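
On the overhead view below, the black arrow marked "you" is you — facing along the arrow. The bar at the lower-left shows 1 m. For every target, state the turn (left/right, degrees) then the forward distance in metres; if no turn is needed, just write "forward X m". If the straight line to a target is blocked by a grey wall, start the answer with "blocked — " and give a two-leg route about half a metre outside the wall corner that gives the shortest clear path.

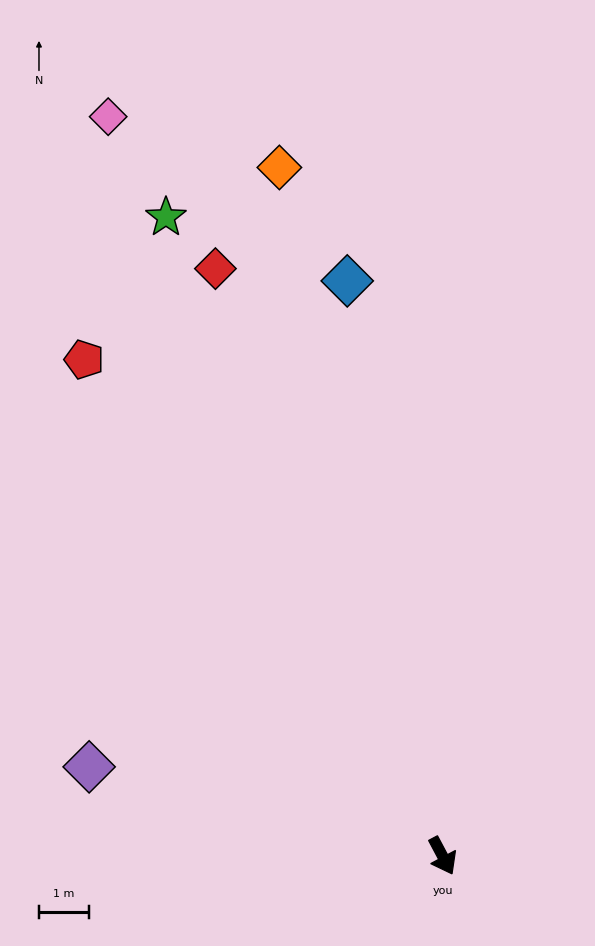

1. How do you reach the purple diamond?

turn right 132°, forward 7.3 m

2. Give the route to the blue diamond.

turn left 161°, forward 11.6 m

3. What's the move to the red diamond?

turn left 173°, forward 12.6 m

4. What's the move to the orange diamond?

turn left 165°, forward 14.1 m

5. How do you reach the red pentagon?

turn right 172°, forward 12.2 m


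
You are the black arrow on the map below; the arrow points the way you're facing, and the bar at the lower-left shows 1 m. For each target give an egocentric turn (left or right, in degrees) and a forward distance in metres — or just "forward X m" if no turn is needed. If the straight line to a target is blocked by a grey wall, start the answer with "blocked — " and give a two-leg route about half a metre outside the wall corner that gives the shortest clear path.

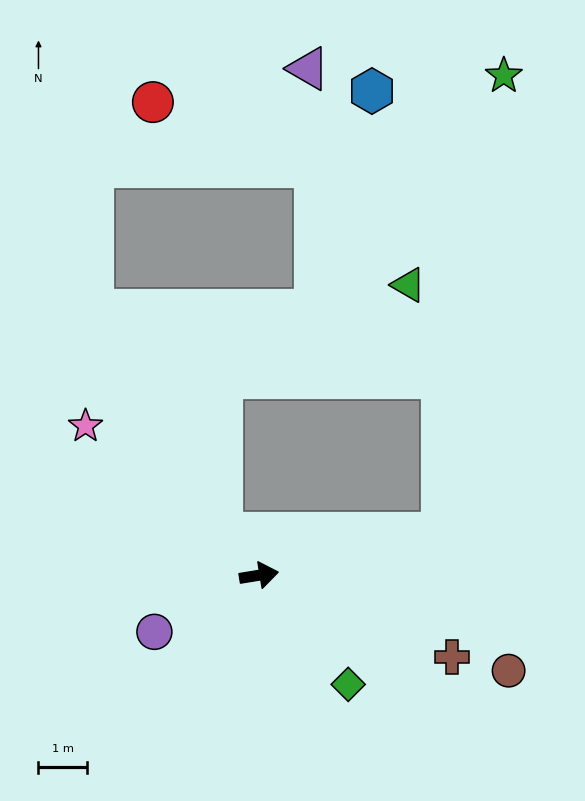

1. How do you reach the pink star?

turn left 130°, forward 4.7 m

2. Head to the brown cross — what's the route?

turn right 32°, forward 4.3 m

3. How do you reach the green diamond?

turn right 60°, forward 2.9 m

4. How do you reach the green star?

blocked — turn left 4°, forward 3.8 m, then turn left 69°, forward 9.5 m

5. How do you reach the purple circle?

turn right 161°, forward 2.4 m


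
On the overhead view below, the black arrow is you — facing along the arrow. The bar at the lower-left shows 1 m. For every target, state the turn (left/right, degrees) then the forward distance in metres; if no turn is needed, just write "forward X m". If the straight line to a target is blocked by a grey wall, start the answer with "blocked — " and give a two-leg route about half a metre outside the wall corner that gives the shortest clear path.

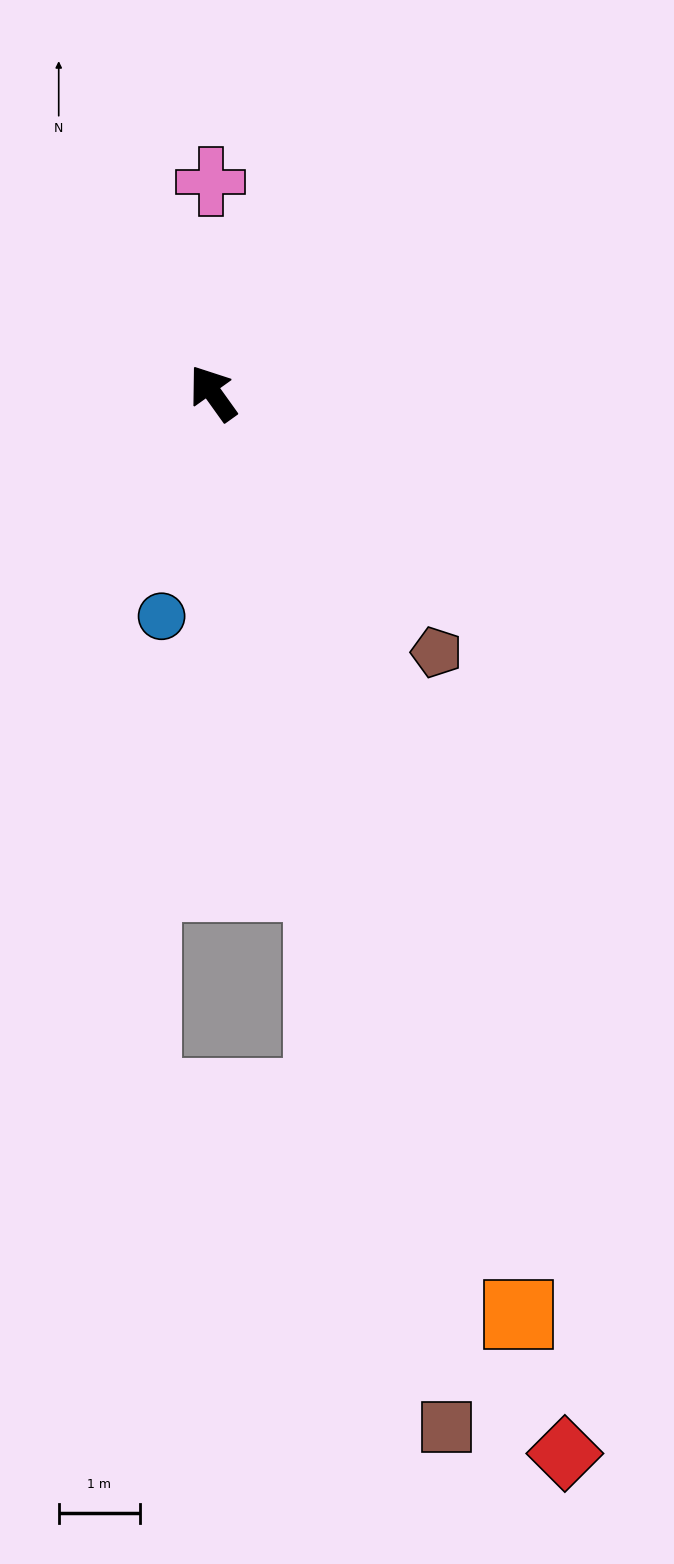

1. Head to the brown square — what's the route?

turn left 157°, forward 13.1 m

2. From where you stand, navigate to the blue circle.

turn left 131°, forward 2.8 m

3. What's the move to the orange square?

turn left 163°, forward 12.0 m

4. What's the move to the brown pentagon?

turn right 175°, forward 4.2 m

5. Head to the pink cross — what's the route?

turn right 35°, forward 2.6 m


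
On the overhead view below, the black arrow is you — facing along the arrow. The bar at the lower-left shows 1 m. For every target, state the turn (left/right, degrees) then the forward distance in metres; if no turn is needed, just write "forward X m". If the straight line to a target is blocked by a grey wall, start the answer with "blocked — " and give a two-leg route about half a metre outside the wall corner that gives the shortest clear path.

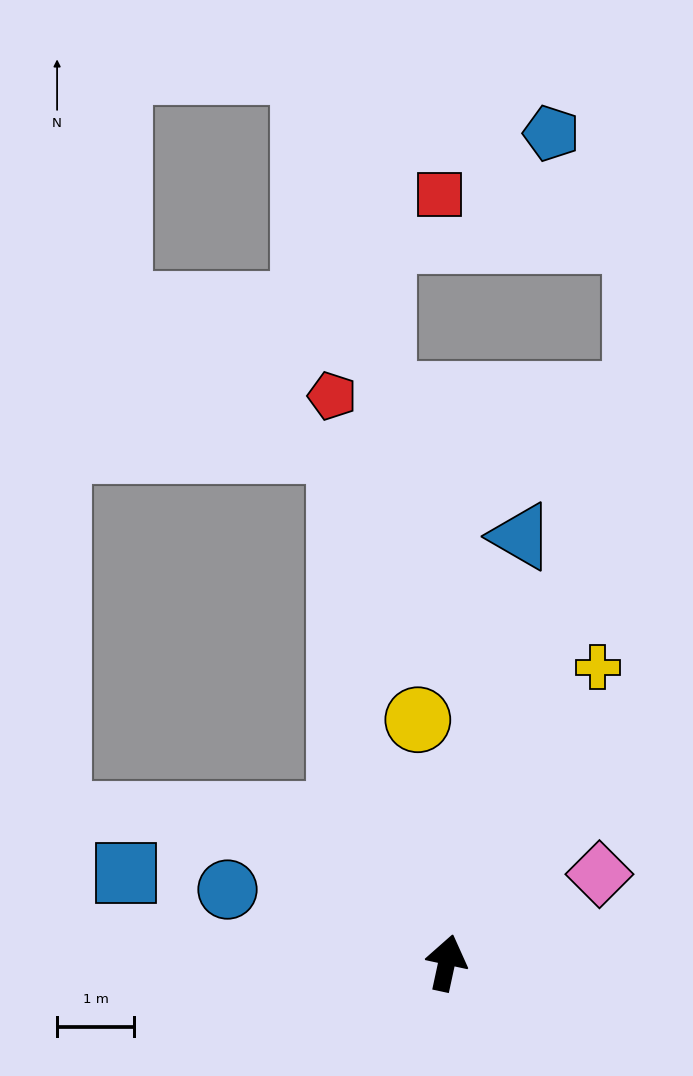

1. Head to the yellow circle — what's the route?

turn left 19°, forward 3.2 m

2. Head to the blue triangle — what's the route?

turn left 2°, forward 5.6 m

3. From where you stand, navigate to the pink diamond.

turn right 48°, forward 2.3 m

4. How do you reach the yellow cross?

turn right 15°, forward 4.3 m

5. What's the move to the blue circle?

turn left 84°, forward 3.0 m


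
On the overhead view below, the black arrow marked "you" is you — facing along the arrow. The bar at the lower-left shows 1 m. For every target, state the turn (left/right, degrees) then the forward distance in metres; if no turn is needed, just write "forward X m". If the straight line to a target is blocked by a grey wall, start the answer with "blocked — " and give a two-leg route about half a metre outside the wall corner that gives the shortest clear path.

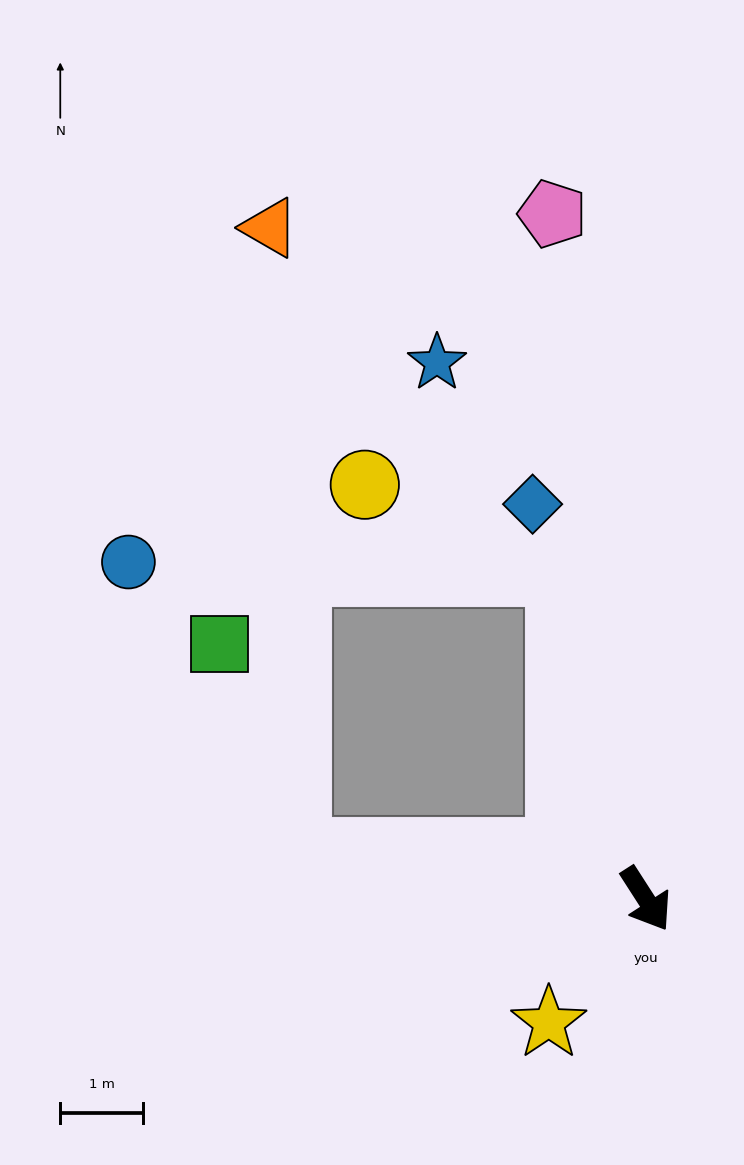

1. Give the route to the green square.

blocked — turn right 130°, forward 4.3 m, then turn right 63°, forward 2.7 m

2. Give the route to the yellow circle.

blocked — turn left 162°, forward 4.1 m, then turn left 52°, forward 2.6 m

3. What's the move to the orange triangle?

blocked — turn right 130°, forward 4.3 m, then turn right 80°, forward 7.6 m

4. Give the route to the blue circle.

blocked — turn left 162°, forward 4.1 m, then turn left 74°, forward 5.2 m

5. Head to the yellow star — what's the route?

turn right 71°, forward 1.9 m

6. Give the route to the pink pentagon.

turn left 155°, forward 8.4 m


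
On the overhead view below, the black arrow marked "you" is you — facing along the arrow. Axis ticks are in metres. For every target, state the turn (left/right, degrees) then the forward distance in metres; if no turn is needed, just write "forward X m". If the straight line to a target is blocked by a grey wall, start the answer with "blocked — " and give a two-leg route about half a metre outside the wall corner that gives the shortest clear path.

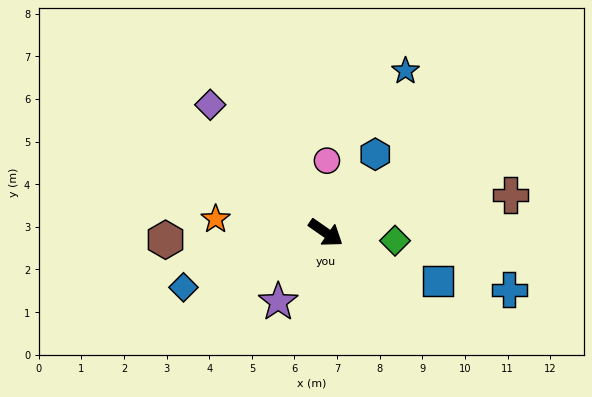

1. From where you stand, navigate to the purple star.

turn right 90°, forward 2.0 m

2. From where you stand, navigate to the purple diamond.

turn left 167°, forward 4.0 m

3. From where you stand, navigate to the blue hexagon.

turn left 93°, forward 2.2 m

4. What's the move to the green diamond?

turn left 28°, forward 1.6 m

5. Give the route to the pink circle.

turn left 124°, forward 1.7 m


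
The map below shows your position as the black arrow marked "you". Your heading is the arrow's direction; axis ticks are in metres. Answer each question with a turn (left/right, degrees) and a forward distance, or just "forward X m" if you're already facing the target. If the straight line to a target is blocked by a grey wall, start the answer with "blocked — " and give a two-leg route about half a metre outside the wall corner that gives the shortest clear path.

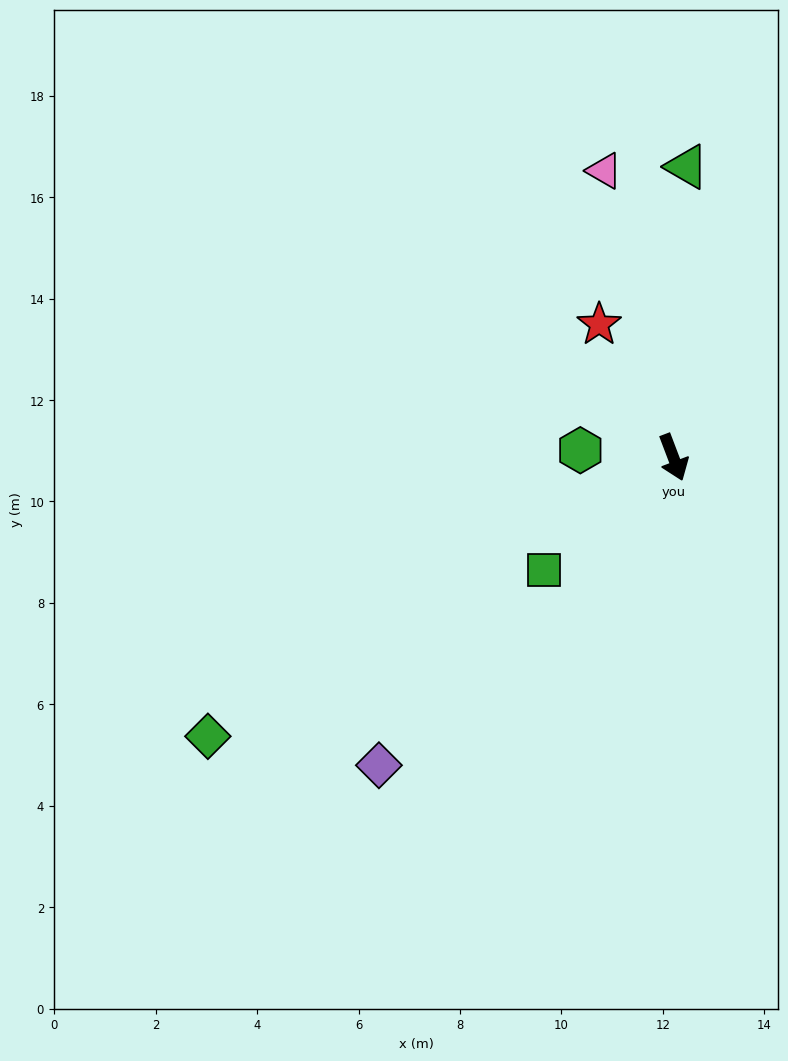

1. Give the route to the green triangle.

turn left 157°, forward 5.7 m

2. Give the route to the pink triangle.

turn left 173°, forward 5.8 m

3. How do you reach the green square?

turn right 70°, forward 3.4 m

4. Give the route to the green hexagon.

turn right 115°, forward 1.8 m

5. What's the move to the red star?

turn right 172°, forward 3.0 m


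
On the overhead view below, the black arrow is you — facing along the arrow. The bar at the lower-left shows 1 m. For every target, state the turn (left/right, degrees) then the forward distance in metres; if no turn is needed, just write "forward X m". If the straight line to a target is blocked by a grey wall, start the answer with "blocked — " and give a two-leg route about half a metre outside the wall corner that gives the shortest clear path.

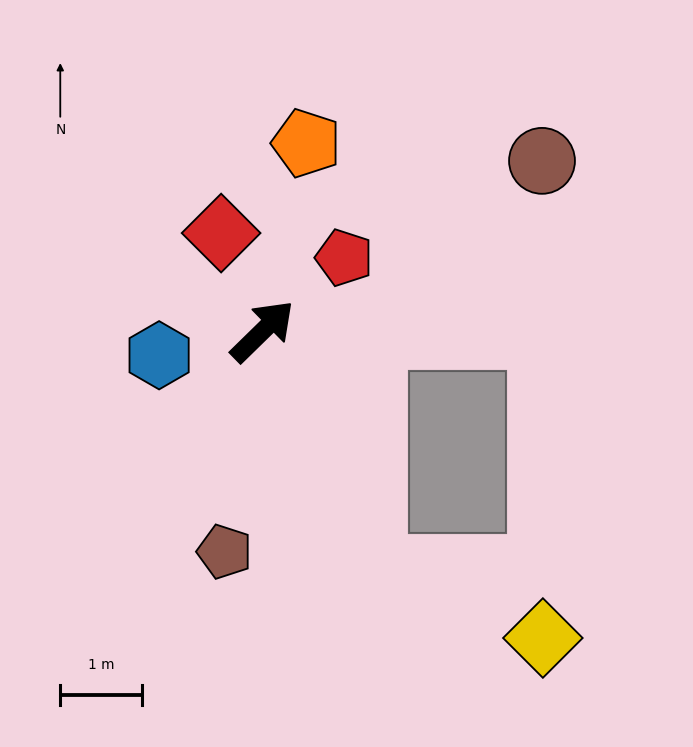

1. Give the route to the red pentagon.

turn right 2°, forward 1.3 m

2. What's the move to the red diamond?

turn left 69°, forward 1.3 m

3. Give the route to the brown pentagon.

turn right 144°, forward 2.7 m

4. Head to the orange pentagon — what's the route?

turn left 33°, forward 2.3 m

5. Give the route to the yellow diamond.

blocked — turn right 110°, forward 3.2 m, then turn left 44°, forward 2.2 m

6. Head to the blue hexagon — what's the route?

turn left 149°, forward 1.3 m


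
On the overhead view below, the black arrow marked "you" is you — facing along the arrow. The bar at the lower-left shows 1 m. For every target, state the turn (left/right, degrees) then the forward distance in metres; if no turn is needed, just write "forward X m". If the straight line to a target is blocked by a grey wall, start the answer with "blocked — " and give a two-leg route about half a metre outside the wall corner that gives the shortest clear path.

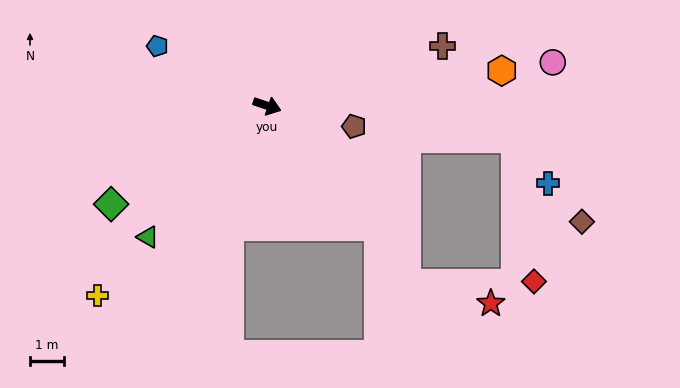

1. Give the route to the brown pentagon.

turn left 5°, forward 2.6 m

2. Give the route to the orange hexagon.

turn left 27°, forward 7.0 m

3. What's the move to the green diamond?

turn right 129°, forward 5.5 m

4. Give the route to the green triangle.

turn right 113°, forward 5.2 m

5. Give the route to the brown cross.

turn left 38°, forward 5.5 m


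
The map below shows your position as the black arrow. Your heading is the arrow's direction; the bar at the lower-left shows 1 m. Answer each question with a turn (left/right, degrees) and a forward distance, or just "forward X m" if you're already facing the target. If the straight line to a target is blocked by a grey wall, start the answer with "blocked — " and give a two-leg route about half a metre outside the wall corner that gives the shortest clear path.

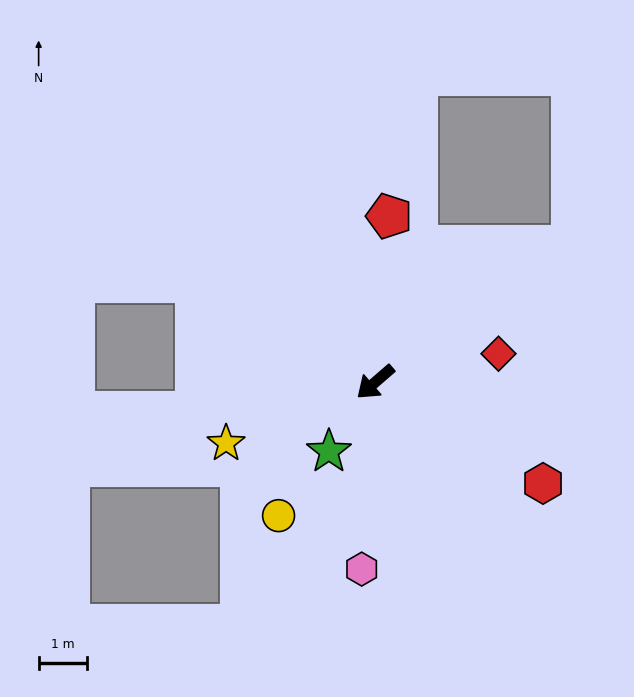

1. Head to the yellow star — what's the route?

turn right 19°, forward 3.4 m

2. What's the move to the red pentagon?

turn right 136°, forward 3.5 m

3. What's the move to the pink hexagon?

turn left 45°, forward 3.9 m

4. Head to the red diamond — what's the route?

turn left 152°, forward 2.6 m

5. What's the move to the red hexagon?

turn left 108°, forward 4.1 m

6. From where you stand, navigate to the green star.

turn left 15°, forward 1.7 m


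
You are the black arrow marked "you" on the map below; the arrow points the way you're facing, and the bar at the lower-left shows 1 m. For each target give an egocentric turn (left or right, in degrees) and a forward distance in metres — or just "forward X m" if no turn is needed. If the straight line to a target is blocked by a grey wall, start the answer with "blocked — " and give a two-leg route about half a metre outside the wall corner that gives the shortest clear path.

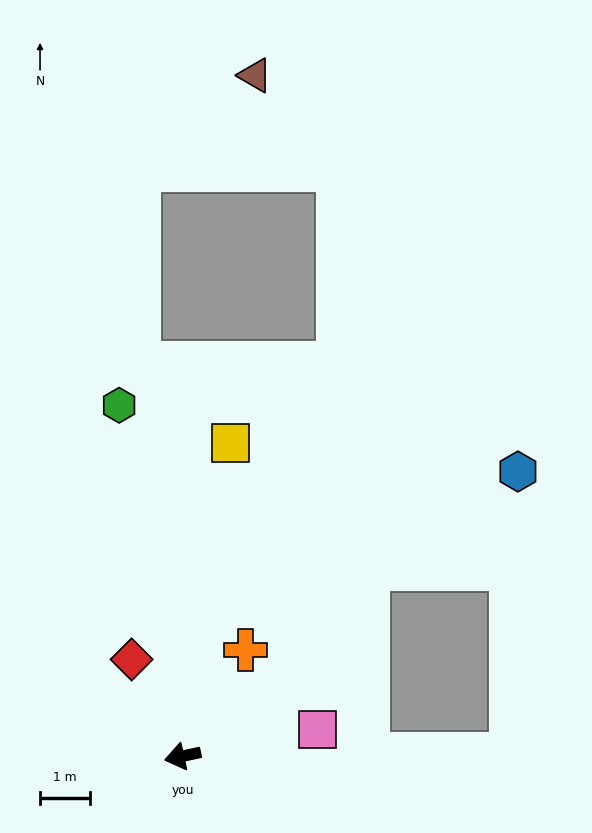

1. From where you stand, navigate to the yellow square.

turn right 111°, forward 6.3 m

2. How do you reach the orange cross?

turn right 133°, forward 2.5 m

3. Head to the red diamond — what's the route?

turn right 74°, forward 2.2 m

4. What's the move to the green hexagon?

turn right 92°, forward 7.1 m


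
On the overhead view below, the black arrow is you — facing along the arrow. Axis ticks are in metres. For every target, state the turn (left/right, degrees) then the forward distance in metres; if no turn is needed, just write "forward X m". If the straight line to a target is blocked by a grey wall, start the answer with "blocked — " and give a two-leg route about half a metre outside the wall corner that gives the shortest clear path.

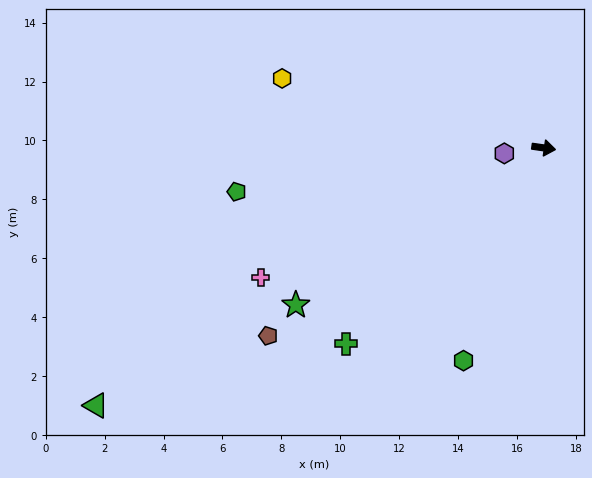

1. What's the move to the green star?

turn right 140°, forward 10.0 m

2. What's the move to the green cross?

turn right 127°, forward 9.4 m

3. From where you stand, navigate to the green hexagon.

turn right 103°, forward 7.7 m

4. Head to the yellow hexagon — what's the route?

turn left 173°, forward 9.2 m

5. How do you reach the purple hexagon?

turn right 164°, forward 1.3 m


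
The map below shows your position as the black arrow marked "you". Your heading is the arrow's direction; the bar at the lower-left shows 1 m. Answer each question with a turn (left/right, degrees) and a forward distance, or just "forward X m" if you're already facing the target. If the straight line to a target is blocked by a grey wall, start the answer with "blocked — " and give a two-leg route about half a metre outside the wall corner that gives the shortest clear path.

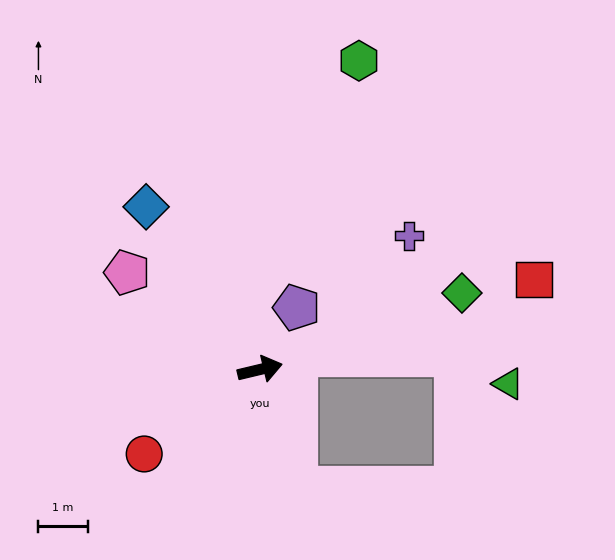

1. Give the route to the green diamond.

turn left 7°, forward 4.4 m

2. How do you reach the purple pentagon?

turn left 46°, forward 1.5 m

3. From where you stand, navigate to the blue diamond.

turn left 112°, forward 4.0 m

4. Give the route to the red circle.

turn right 157°, forward 2.9 m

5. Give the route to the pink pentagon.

turn left 130°, forward 3.3 m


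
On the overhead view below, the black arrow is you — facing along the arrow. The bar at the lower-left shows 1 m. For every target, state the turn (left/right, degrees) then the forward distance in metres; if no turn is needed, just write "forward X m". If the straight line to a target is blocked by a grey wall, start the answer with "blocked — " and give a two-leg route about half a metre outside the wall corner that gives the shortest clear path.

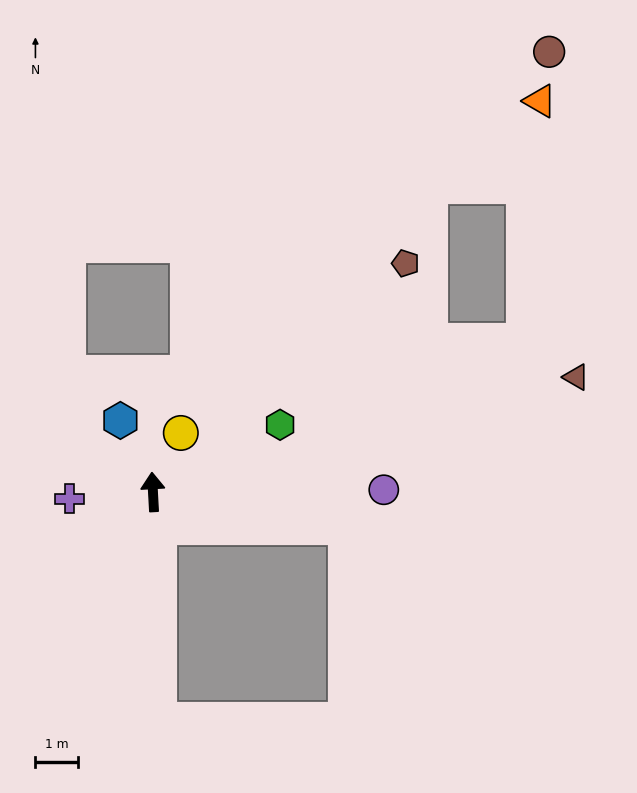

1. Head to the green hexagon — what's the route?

turn right 65°, forward 3.4 m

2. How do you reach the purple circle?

turn right 93°, forward 5.4 m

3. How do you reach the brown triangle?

turn right 78°, forward 10.3 m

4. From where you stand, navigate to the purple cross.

turn left 92°, forward 2.0 m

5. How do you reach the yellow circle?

turn right 28°, forward 1.5 m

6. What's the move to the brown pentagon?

turn right 51°, forward 8.0 m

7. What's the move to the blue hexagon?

turn left 21°, forward 1.8 m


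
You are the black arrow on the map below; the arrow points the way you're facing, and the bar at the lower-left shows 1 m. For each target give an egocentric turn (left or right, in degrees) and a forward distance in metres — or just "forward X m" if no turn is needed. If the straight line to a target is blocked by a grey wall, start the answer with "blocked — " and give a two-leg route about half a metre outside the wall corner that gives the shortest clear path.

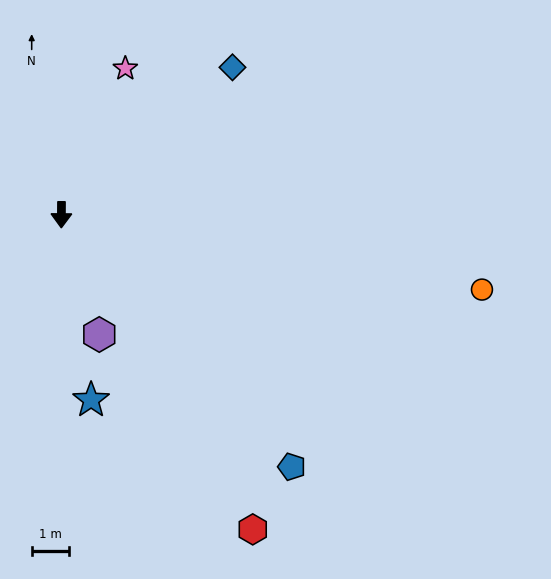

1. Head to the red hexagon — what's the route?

turn left 32°, forward 9.9 m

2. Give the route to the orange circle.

turn left 80°, forward 11.5 m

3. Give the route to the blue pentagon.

turn left 43°, forward 9.2 m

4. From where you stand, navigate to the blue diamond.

turn left 131°, forward 6.1 m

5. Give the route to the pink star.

turn left 157°, forward 4.3 m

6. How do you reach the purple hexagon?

turn left 18°, forward 3.4 m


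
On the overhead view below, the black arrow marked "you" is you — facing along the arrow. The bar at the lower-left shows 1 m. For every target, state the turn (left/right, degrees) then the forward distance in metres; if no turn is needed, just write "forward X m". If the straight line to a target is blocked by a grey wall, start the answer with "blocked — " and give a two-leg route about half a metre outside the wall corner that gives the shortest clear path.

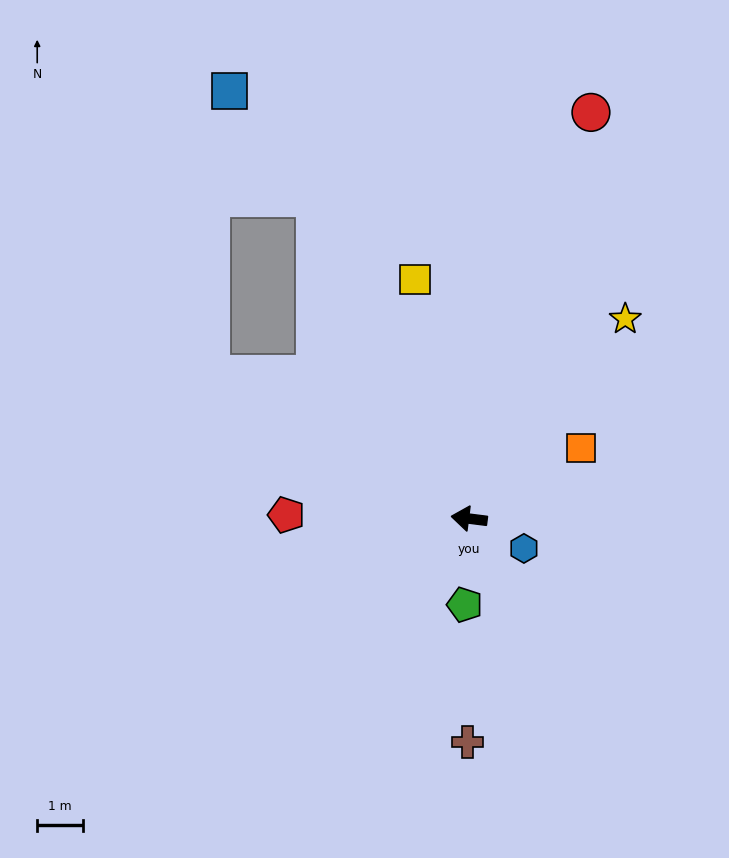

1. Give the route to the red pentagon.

turn left 6°, forward 4.0 m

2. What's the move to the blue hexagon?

turn left 159°, forward 1.4 m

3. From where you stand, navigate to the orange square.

turn right 141°, forward 2.9 m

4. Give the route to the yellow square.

turn right 70°, forward 5.4 m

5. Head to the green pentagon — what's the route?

turn left 94°, forward 1.9 m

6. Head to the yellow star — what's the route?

turn right 121°, forward 5.5 m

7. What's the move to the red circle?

turn right 100°, forward 9.3 m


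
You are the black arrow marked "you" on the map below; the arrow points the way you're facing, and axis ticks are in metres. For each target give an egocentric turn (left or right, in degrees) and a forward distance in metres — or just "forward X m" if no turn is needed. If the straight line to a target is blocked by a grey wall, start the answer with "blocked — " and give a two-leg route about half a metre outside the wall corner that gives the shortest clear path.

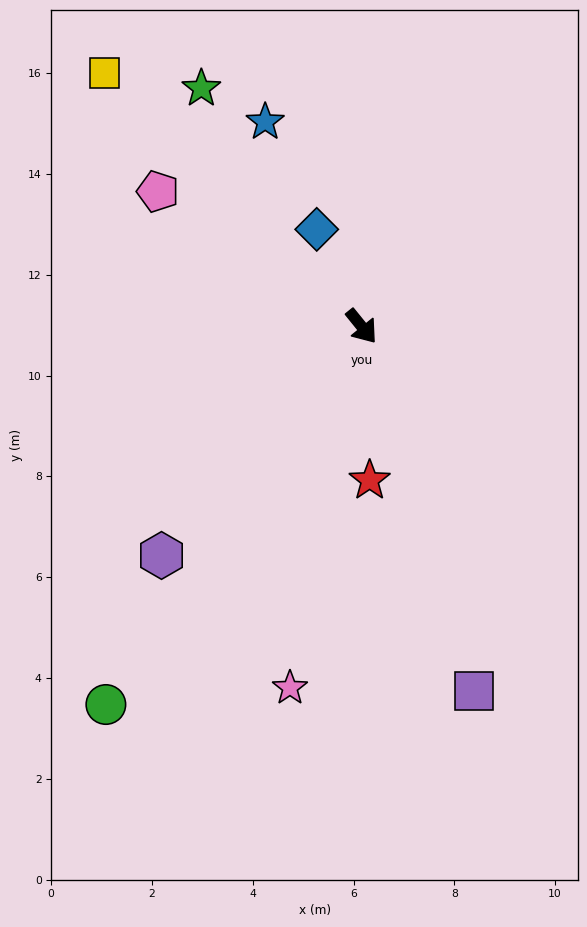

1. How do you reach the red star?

turn right 36°, forward 3.1 m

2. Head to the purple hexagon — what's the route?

turn right 80°, forward 6.0 m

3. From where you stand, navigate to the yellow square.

turn right 174°, forward 7.2 m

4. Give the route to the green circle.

turn right 73°, forward 9.1 m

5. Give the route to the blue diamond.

turn left 166°, forward 2.1 m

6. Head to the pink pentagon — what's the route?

turn right 163°, forward 4.8 m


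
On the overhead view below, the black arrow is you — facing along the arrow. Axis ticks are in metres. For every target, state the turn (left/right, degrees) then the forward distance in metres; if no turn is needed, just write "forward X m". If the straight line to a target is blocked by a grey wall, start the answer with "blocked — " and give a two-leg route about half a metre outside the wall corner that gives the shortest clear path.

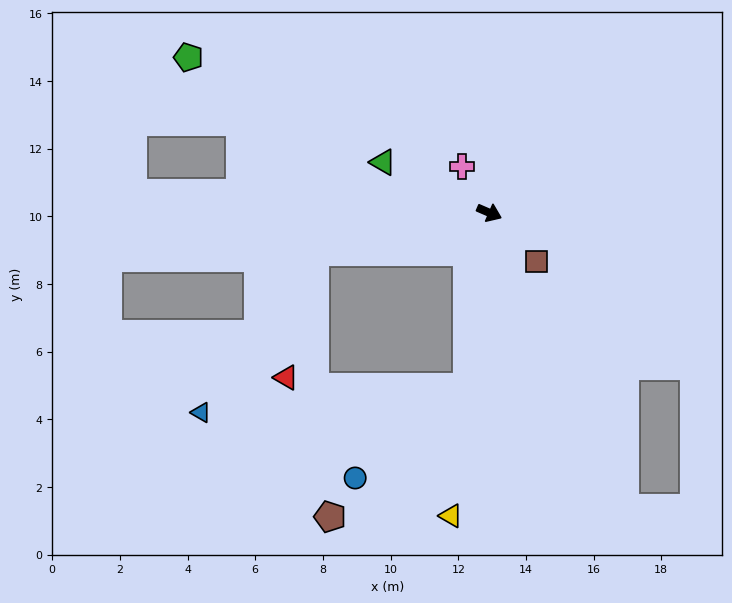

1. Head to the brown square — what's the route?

turn right 23°, forward 2.0 m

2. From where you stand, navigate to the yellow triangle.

turn right 74°, forward 9.0 m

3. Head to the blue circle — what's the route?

blocked — turn right 74°, forward 5.2 m, then turn right 43°, forward 4.3 m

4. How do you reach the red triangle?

blocked — turn right 144°, forward 5.3 m, then turn left 65°, forward 3.8 m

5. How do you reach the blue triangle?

blocked — turn right 144°, forward 5.3 m, then turn left 42°, forward 5.8 m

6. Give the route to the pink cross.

turn left 144°, forward 1.6 m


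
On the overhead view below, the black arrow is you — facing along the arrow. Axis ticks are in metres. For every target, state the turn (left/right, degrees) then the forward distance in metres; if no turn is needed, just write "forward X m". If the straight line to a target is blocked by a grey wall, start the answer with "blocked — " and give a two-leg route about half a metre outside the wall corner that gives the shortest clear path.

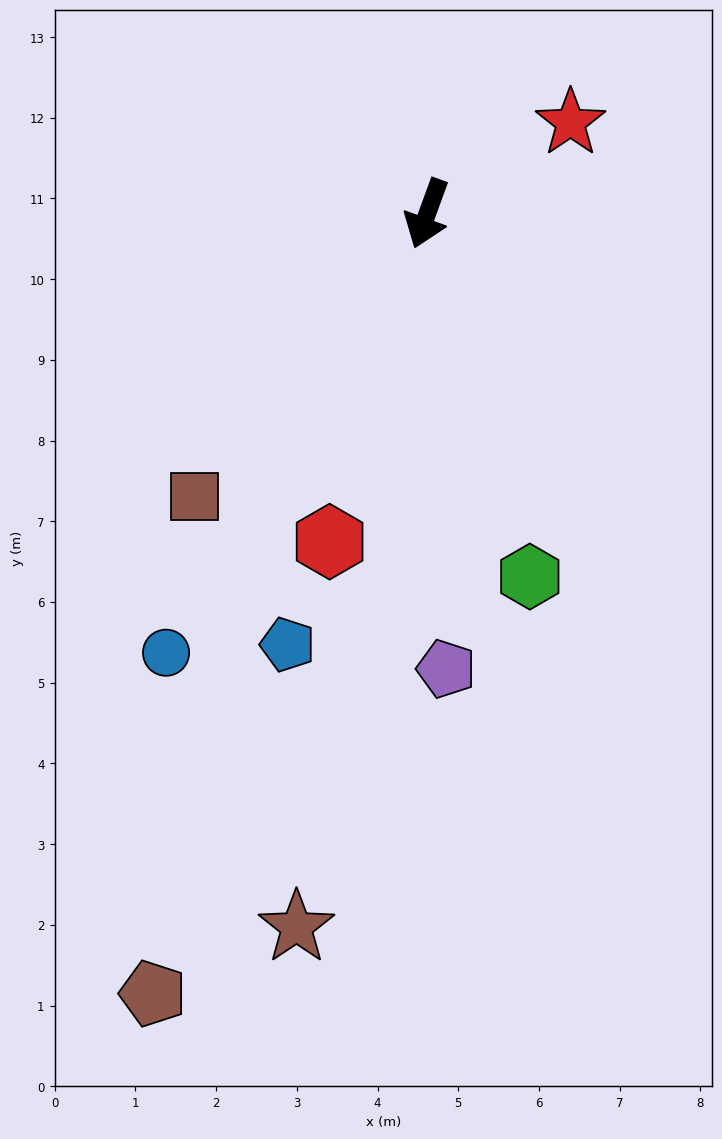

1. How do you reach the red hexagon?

turn left 4°, forward 4.2 m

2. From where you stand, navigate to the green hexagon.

turn left 36°, forward 4.7 m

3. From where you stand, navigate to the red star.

turn left 143°, forward 2.1 m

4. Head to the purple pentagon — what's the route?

turn left 22°, forward 5.6 m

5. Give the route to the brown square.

turn right 19°, forward 4.5 m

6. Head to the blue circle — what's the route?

turn right 11°, forward 6.3 m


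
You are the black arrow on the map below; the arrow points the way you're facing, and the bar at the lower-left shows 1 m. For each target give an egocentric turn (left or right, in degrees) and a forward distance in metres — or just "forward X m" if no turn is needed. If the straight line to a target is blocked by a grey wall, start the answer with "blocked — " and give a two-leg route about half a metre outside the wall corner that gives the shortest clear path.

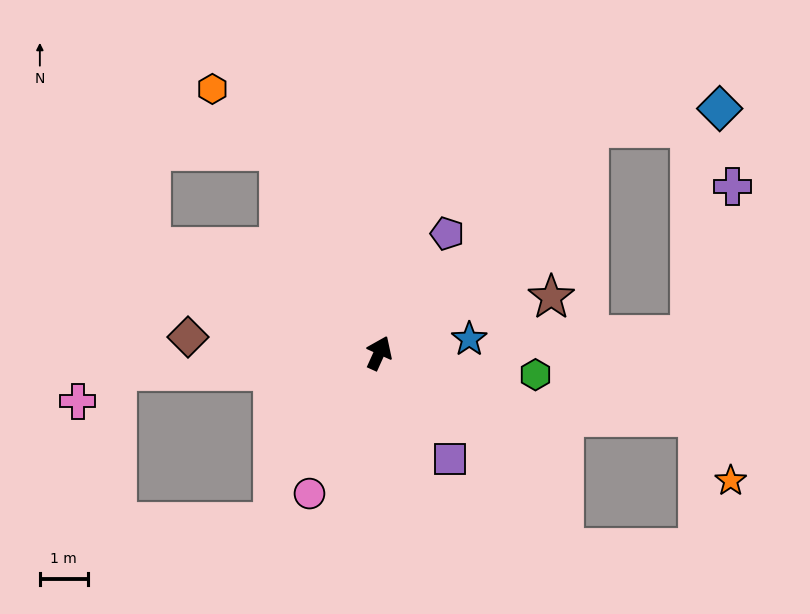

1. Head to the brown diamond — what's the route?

turn left 110°, forward 4.0 m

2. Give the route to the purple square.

turn right 122°, forward 2.7 m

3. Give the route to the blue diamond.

blocked — turn right 18°, forward 6.4 m, then turn right 40°, forward 2.8 m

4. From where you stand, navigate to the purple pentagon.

turn right 5°, forward 2.9 m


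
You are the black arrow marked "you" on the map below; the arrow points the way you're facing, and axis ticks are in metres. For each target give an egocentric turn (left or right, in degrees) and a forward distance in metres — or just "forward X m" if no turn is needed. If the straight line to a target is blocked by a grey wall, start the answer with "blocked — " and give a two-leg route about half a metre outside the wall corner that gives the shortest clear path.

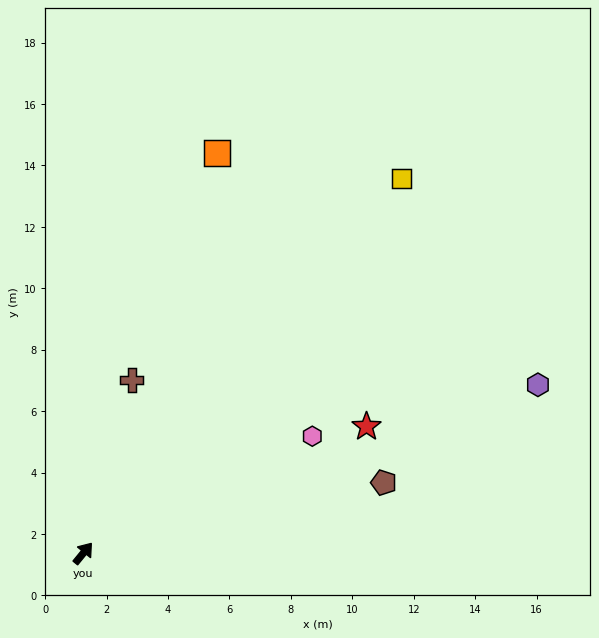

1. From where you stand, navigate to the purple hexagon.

turn right 30°, forward 15.8 m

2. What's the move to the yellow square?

forward 16.0 m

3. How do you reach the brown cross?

turn left 24°, forward 5.9 m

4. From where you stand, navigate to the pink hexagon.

turn right 24°, forward 8.4 m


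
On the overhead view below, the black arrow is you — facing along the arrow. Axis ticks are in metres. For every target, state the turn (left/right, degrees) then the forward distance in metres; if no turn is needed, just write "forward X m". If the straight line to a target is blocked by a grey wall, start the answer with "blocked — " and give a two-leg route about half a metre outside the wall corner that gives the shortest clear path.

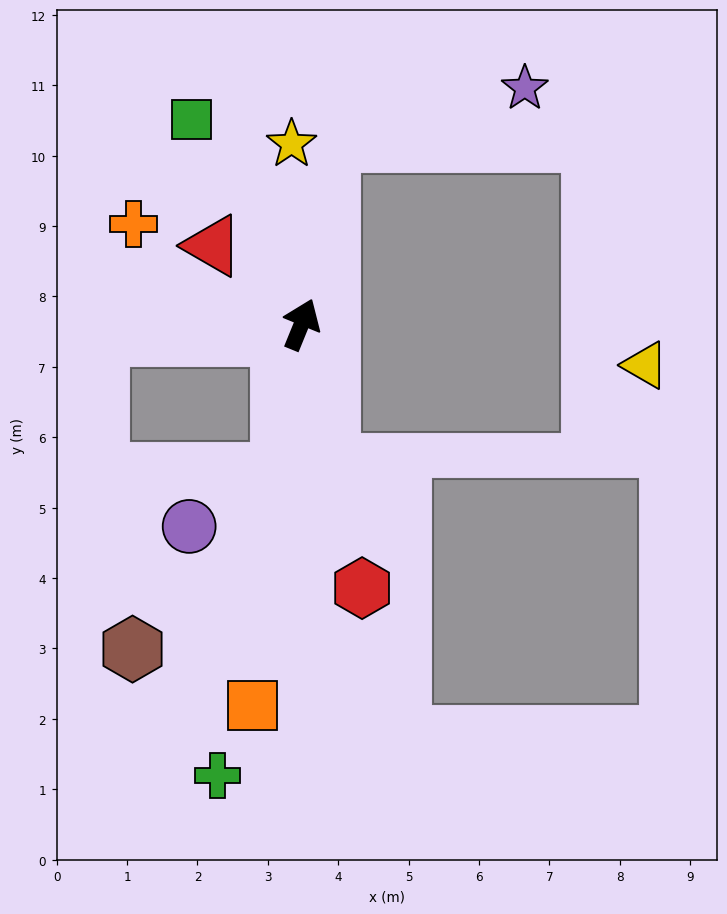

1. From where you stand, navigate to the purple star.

blocked — turn left 13°, forward 2.6 m, then turn right 65°, forward 2.9 m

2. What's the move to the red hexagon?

turn right 145°, forward 3.8 m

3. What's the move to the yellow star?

turn left 25°, forward 2.6 m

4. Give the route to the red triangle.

turn left 71°, forward 1.7 m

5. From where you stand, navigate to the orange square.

turn right 165°, forward 5.5 m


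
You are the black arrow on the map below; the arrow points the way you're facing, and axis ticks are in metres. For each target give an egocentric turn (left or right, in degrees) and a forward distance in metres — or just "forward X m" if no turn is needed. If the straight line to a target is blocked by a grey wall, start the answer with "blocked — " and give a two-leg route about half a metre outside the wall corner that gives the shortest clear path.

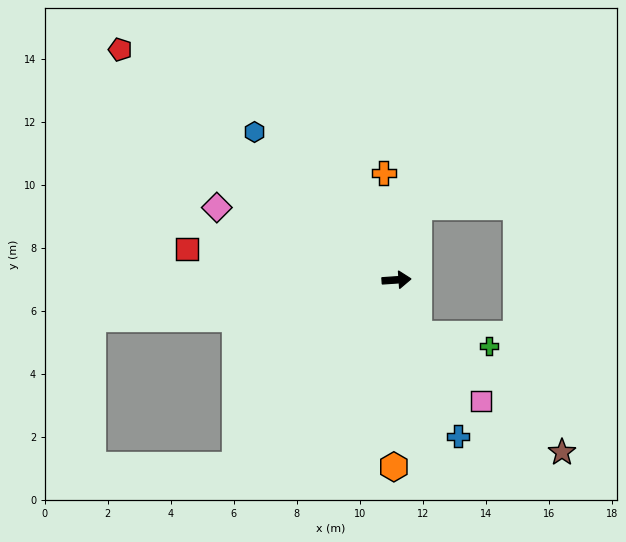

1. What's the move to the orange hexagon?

turn right 95°, forward 5.9 m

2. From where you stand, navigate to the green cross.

blocked — turn right 71°, forward 1.9 m, then turn left 57°, forward 2.2 m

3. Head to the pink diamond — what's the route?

turn left 154°, forward 6.1 m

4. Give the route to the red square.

turn left 168°, forward 6.7 m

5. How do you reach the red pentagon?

turn left 136°, forward 11.4 m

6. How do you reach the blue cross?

turn right 72°, forward 5.3 m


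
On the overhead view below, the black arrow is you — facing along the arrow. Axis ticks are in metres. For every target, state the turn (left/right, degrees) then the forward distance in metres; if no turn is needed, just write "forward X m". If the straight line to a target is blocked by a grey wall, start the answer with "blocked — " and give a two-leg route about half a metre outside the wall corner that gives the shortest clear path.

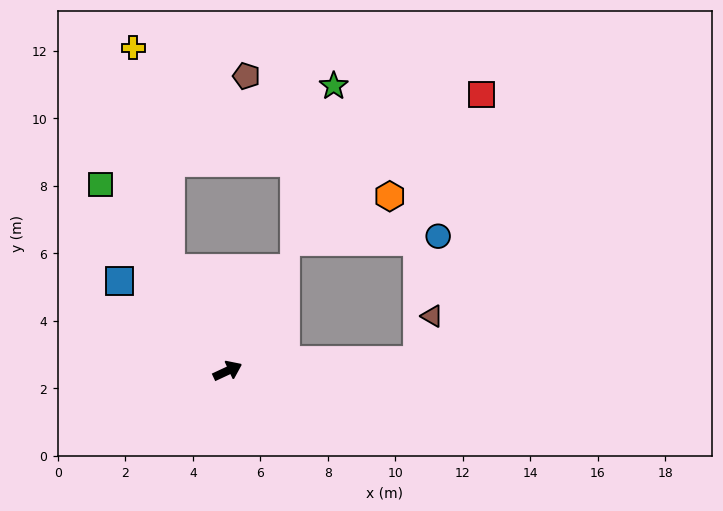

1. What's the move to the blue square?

turn left 115°, forward 4.2 m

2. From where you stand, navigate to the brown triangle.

blocked — turn right 22°, forward 5.6 m, then turn left 68°, forward 1.4 m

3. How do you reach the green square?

turn left 99°, forward 6.7 m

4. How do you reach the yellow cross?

blocked — turn left 94°, forward 3.5 m, then turn right 19°, forward 6.6 m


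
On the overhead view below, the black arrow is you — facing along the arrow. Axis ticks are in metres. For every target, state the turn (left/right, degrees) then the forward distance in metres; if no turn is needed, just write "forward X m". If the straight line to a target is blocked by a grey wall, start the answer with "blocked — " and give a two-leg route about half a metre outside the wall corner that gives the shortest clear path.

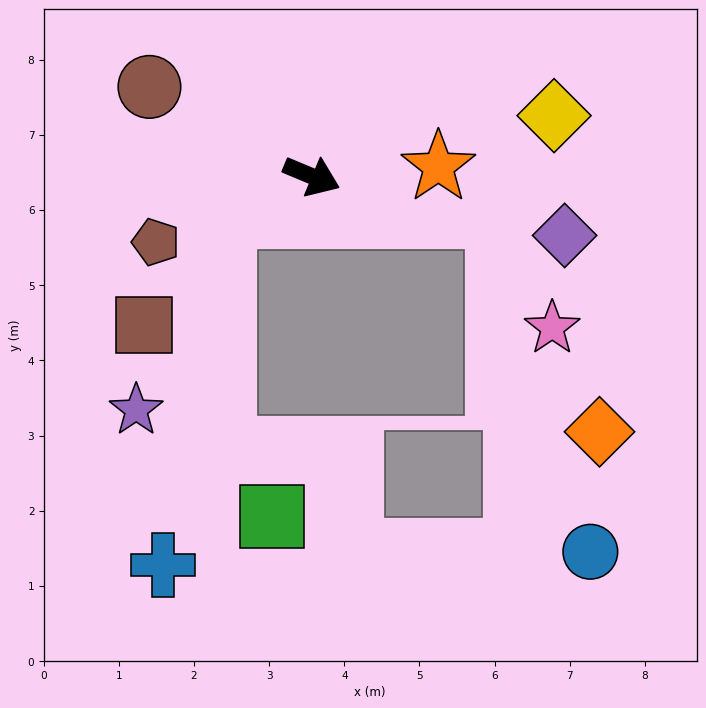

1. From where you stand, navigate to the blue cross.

blocked — turn right 133°, forward 1.3 m, then turn left 56°, forward 4.7 m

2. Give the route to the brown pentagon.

turn right 134°, forward 2.3 m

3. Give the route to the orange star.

turn left 27°, forward 1.7 m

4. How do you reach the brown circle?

turn left 174°, forward 2.5 m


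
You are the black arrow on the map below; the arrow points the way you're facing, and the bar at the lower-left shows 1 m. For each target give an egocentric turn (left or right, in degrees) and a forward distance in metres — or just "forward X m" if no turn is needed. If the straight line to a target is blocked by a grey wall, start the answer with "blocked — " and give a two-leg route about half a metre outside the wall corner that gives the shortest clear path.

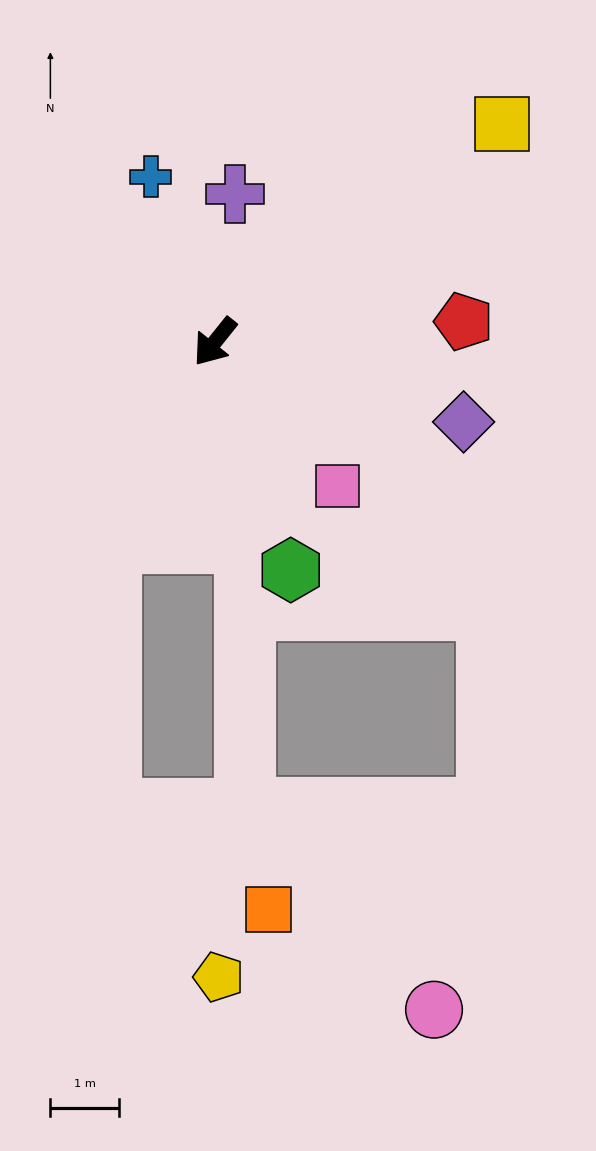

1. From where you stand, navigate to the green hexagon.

turn left 57°, forward 3.5 m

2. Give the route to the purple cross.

turn right 149°, forward 2.2 m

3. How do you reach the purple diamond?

turn left 111°, forward 3.8 m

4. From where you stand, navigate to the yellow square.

turn left 166°, forward 5.2 m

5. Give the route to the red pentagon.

turn left 133°, forward 3.6 m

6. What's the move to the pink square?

turn left 79°, forward 2.8 m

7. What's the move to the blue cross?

turn right 120°, forward 2.6 m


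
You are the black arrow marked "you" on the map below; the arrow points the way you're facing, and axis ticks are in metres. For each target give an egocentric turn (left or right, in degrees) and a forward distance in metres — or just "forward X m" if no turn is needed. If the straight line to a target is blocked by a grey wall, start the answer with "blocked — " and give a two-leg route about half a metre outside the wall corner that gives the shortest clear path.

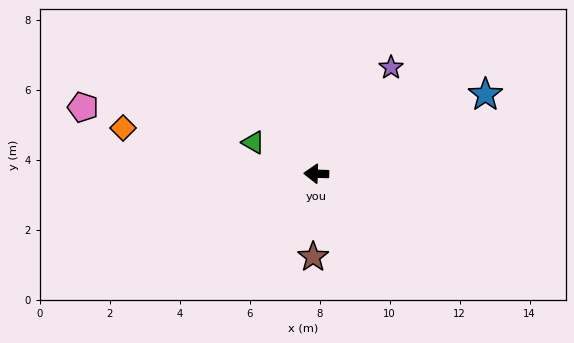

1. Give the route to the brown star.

turn left 90°, forward 2.4 m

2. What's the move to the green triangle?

turn right 25°, forward 2.0 m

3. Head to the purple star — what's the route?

turn right 123°, forward 3.7 m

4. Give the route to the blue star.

turn right 153°, forward 5.3 m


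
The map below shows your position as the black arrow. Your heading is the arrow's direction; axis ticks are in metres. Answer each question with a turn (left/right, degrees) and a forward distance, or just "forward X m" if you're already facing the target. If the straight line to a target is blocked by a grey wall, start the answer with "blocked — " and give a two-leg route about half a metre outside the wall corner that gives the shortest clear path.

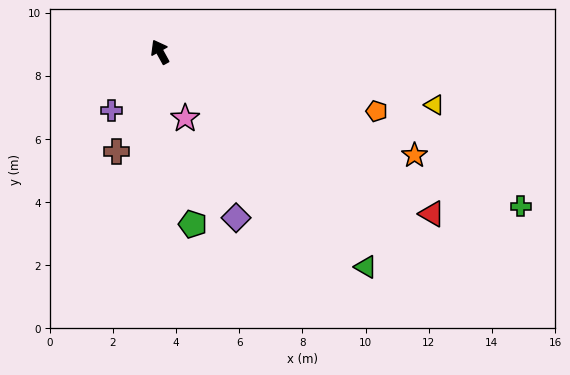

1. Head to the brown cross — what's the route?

turn left 127°, forward 3.4 m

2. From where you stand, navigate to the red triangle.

turn right 150°, forward 10.0 m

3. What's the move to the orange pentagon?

turn right 134°, forward 7.1 m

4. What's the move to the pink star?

turn left 172°, forward 2.3 m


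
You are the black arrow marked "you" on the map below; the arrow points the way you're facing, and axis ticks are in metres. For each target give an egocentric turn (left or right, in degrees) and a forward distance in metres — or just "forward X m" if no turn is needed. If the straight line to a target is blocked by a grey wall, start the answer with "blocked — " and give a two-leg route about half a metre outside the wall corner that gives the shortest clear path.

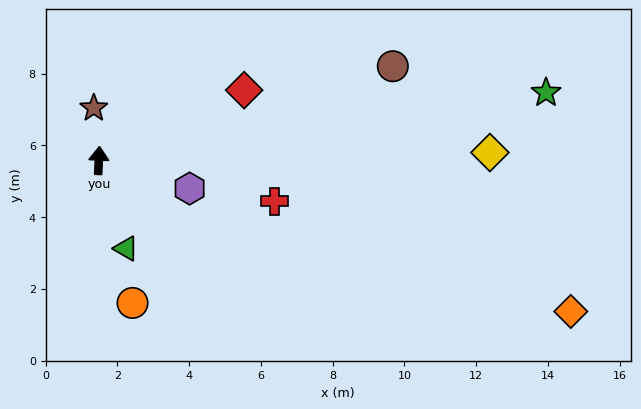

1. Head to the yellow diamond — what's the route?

turn right 86°, forward 10.9 m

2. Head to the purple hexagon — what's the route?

turn right 105°, forward 2.6 m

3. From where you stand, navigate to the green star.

turn right 79°, forward 12.6 m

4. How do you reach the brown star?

turn left 8°, forward 1.5 m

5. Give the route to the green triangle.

turn right 160°, forward 2.6 m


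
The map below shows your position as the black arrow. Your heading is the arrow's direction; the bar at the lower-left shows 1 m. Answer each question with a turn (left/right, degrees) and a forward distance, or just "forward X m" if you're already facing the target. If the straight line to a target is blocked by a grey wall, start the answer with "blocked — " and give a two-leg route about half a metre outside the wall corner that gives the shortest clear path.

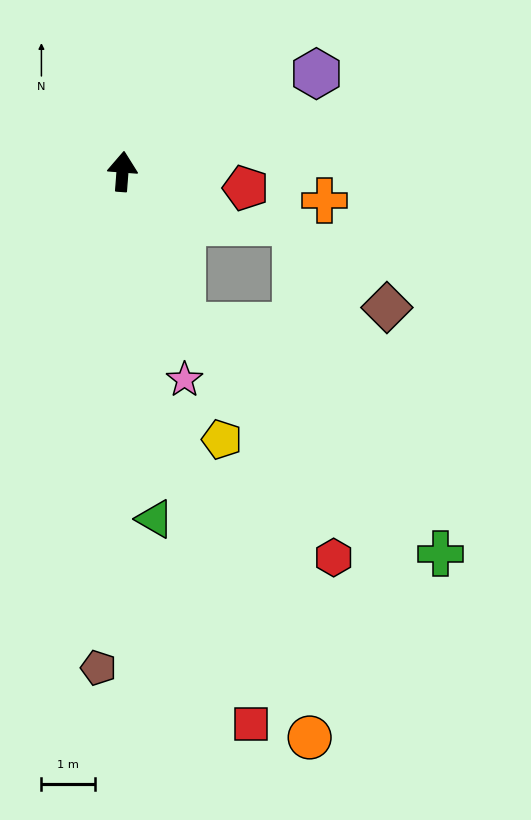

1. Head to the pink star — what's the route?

turn right 159°, forward 4.0 m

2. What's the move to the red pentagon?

turn right 93°, forward 2.3 m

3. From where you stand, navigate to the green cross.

blocked — turn right 154°, forward 3.1 m, then turn left 27°, forward 6.4 m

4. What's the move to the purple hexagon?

turn right 59°, forward 4.0 m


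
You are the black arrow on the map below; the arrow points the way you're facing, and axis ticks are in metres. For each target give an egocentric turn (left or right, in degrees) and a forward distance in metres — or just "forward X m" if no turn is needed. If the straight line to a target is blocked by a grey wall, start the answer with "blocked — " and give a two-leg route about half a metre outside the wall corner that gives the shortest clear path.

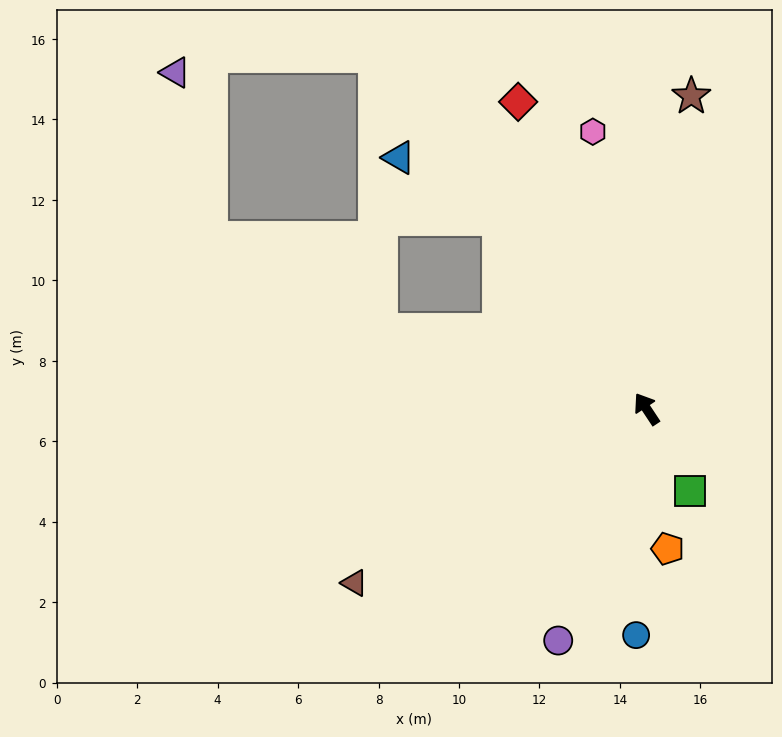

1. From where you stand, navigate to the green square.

turn left 175°, forward 2.3 m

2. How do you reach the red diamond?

turn right 11°, forward 8.3 m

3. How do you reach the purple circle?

turn left 126°, forward 6.2 m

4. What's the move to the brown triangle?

turn left 87°, forward 8.5 m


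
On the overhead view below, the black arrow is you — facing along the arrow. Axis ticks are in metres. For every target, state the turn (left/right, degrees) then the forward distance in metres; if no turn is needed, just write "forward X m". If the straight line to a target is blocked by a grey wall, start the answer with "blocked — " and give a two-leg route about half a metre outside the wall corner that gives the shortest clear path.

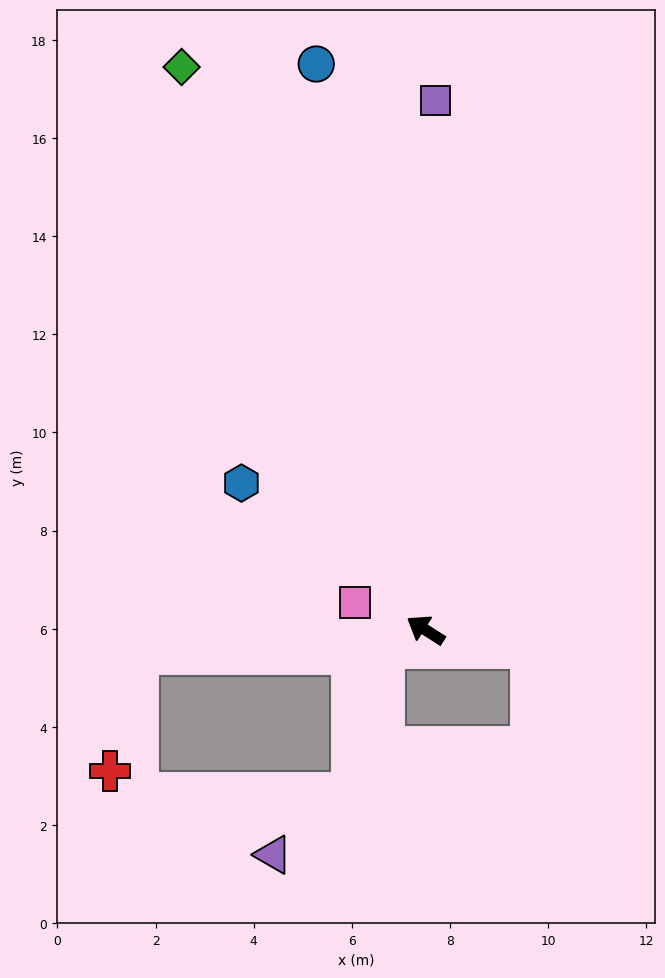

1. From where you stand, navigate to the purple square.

turn right 58°, forward 10.8 m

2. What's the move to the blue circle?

turn right 47°, forward 11.7 m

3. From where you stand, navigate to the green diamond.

turn right 34°, forward 12.5 m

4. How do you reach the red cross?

blocked — turn left 37°, forward 5.9 m, then turn left 72°, forward 2.4 m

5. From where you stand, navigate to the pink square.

turn left 11°, forward 1.5 m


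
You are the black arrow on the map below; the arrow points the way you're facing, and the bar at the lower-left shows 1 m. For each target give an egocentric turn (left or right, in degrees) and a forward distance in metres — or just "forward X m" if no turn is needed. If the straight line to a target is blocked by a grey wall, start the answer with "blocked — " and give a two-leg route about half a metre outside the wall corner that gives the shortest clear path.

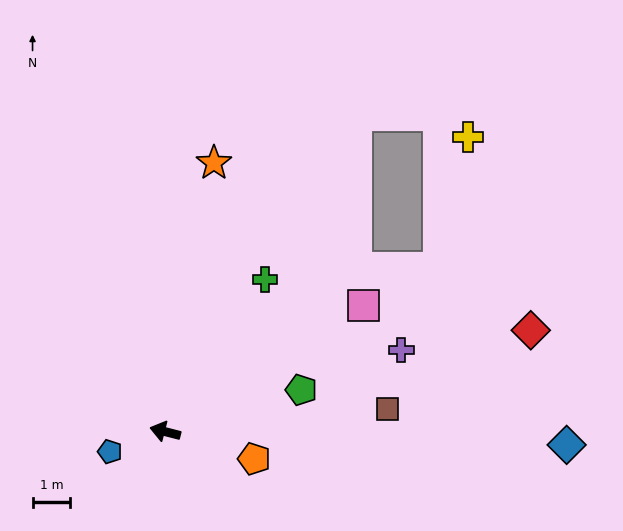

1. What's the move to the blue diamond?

turn right 167°, forward 10.6 m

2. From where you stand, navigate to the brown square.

turn right 160°, forward 5.9 m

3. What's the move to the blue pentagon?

turn left 34°, forward 1.6 m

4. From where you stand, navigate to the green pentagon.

turn right 149°, forward 3.8 m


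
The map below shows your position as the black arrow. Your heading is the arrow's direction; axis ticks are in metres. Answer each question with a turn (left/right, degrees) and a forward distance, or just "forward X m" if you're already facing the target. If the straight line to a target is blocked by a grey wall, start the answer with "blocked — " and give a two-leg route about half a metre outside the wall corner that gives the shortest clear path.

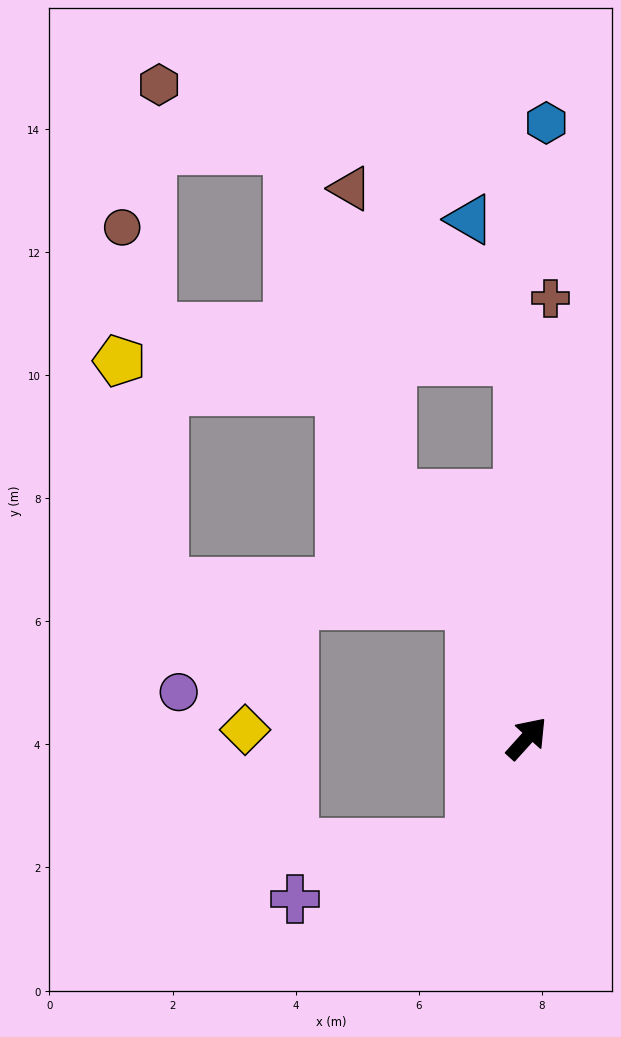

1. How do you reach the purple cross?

blocked — turn right 165°, forward 2.0 m, then turn right 46°, forward 3.0 m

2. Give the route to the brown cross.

turn left 39°, forward 7.2 m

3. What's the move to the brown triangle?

blocked — turn left 43°, forward 6.2 m, then turn left 44°, forward 3.9 m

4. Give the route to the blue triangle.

blocked — turn left 43°, forward 6.2 m, then turn left 19°, forward 2.4 m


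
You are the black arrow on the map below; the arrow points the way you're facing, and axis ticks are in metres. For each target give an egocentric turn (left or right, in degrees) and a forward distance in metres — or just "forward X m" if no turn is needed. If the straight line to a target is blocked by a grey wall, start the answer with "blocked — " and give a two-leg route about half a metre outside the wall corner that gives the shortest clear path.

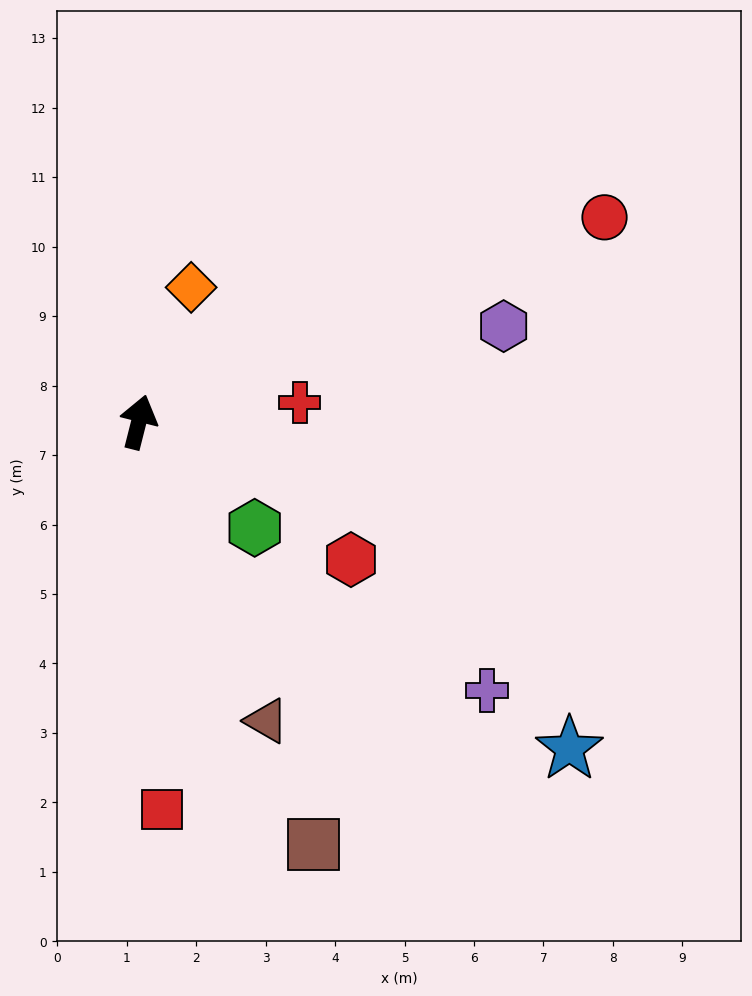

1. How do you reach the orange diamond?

turn right 7°, forward 2.1 m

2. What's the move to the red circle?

turn right 52°, forward 7.3 m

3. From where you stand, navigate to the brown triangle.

turn right 143°, forward 4.7 m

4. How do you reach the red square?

turn right 162°, forward 5.6 m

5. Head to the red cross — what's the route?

turn right 69°, forward 2.3 m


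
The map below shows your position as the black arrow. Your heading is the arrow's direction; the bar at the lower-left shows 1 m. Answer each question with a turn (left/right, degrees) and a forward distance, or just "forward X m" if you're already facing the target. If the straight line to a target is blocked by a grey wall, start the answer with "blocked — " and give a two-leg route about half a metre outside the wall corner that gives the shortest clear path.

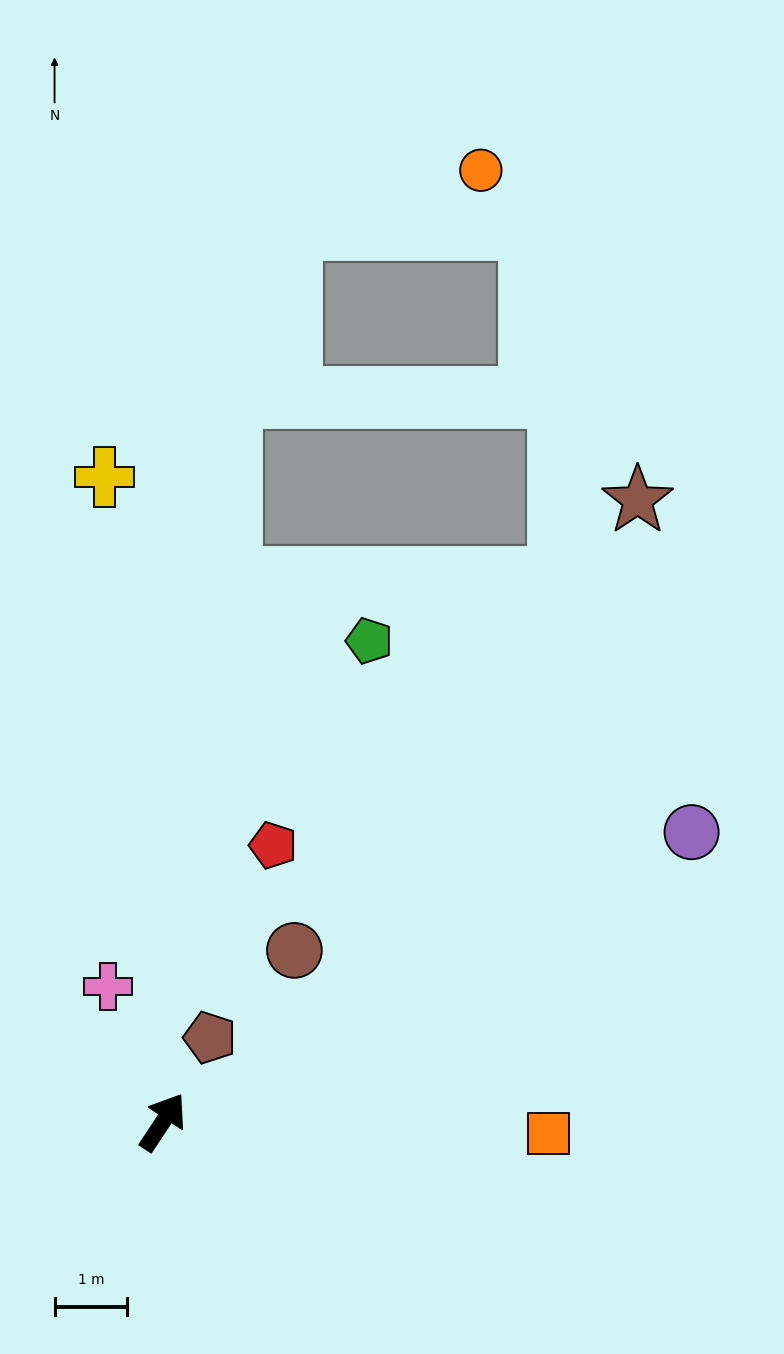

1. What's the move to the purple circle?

turn right 28°, forward 8.3 m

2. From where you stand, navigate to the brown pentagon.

turn left 4°, forward 1.3 m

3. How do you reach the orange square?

turn right 58°, forward 5.3 m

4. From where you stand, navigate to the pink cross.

turn left 55°, forward 2.0 m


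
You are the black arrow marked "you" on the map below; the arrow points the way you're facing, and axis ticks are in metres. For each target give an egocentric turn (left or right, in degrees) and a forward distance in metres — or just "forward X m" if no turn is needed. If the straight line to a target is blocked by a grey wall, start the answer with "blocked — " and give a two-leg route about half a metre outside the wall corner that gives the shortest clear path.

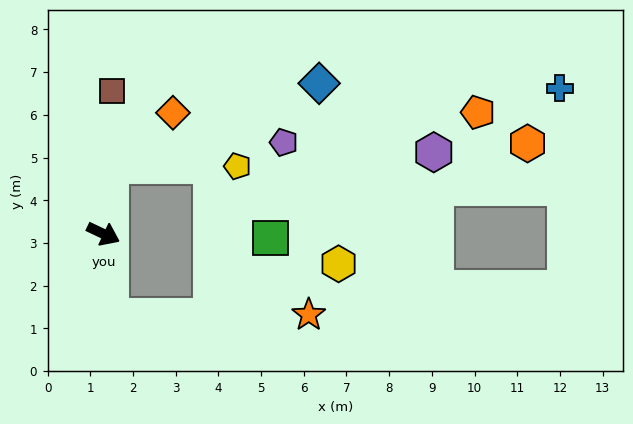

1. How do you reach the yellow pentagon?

blocked — turn left 109°, forward 1.6 m, then turn right 84°, forward 3.0 m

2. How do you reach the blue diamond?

blocked — turn left 109°, forward 1.6 m, then turn right 62°, forward 5.3 m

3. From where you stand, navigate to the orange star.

blocked — turn right 60°, forward 1.9 m, then turn left 86°, forward 4.6 m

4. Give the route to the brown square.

turn left 112°, forward 3.4 m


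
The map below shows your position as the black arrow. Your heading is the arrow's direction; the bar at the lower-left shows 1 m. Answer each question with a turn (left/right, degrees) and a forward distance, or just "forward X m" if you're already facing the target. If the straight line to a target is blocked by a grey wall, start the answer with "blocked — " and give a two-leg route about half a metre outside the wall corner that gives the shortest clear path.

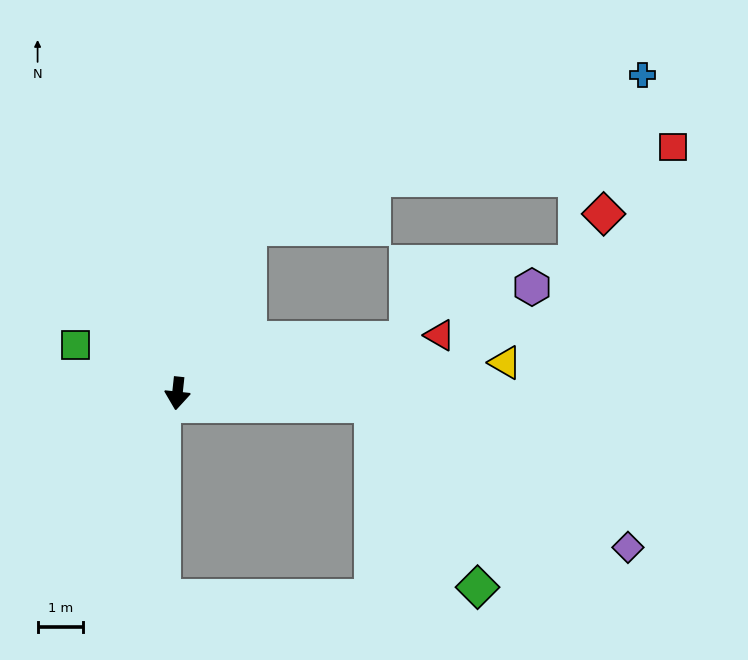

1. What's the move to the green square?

turn right 109°, forward 2.5 m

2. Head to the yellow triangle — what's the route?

turn left 101°, forward 7.3 m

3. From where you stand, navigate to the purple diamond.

blocked — turn left 93°, forward 4.3 m, then turn right 26°, forward 6.5 m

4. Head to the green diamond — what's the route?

blocked — turn left 93°, forward 4.3 m, then turn right 57°, forward 4.7 m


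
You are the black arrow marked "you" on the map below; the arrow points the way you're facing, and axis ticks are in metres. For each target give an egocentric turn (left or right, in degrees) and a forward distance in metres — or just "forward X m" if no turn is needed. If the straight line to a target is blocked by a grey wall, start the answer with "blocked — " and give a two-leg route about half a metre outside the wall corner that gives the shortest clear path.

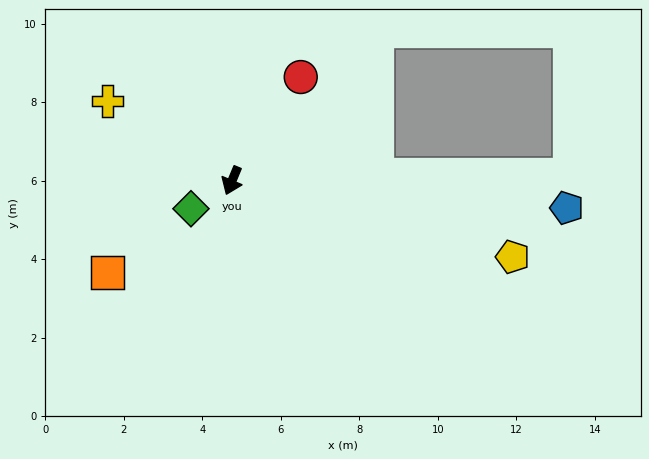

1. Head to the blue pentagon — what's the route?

turn left 108°, forward 8.6 m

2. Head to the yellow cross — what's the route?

turn right 100°, forward 3.8 m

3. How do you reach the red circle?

turn left 169°, forward 3.2 m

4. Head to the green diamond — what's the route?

turn right 33°, forward 1.3 m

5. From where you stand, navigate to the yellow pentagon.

turn left 97°, forward 7.4 m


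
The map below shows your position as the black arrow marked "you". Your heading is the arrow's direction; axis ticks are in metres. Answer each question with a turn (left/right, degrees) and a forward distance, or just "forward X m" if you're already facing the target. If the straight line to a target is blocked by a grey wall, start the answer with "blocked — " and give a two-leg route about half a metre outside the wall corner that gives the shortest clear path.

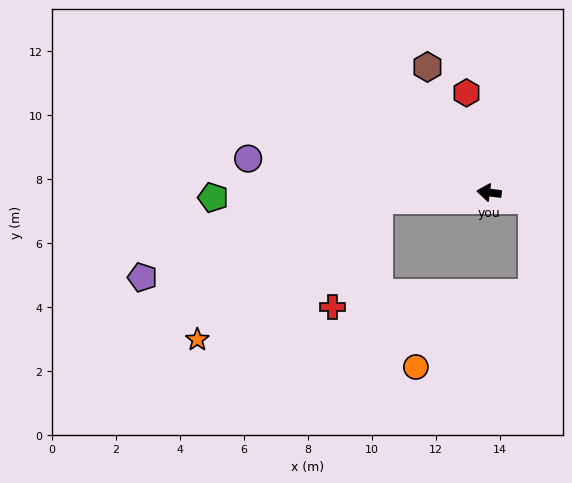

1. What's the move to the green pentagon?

turn left 8°, forward 8.6 m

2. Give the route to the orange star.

blocked — turn left 12°, forward 3.4 m, then turn left 32°, forward 7.2 m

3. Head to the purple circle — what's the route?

forward 7.6 m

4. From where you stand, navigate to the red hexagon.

turn right 70°, forward 3.2 m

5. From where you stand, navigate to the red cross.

blocked — turn left 12°, forward 3.4 m, then turn left 61°, forward 3.6 m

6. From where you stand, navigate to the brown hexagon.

turn right 57°, forward 4.4 m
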